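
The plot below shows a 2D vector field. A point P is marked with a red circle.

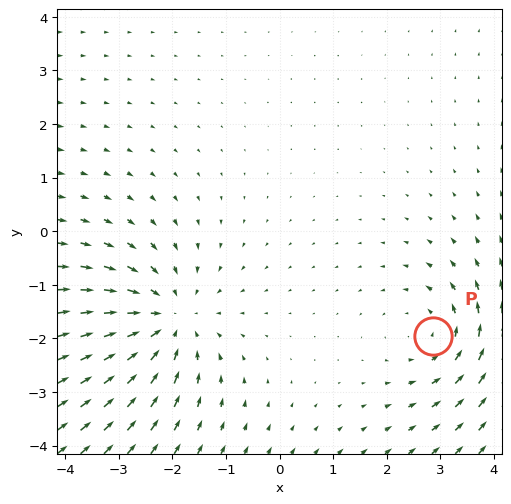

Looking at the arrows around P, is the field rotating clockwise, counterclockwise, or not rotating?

Near P at (2.9, -1.9) the arrows circulate counterclockwise. The curl (z-component) there is about +3; positive curl means counterclockwise rotation.

counterclockwise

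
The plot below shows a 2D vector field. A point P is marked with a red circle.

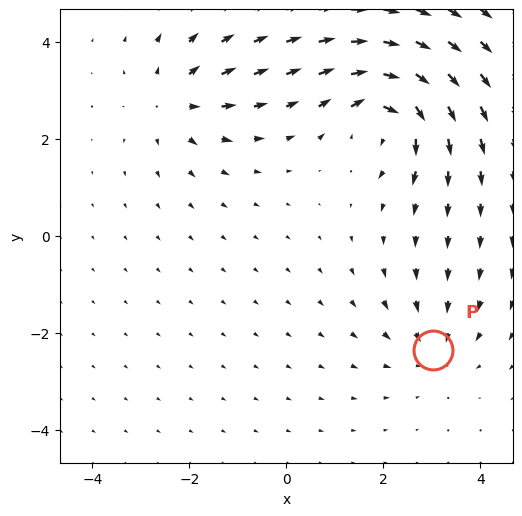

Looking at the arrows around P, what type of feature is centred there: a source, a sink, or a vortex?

sink

At P (3.0, -2.3) the arrows converge inward. Divergence about -3, curl ≈0 — negative divergence with near-zero curl is a sink.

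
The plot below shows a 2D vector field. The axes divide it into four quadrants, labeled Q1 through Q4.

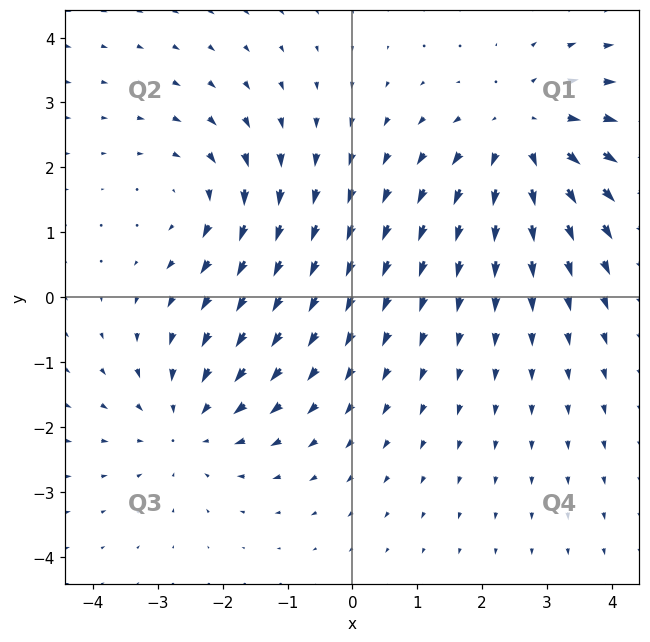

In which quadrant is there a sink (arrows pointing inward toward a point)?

The sink sits at approximately (-2.5, -2.0), which lies in quadrant Q3. The divergence there is about -3, negative as expected for a sink.

Q3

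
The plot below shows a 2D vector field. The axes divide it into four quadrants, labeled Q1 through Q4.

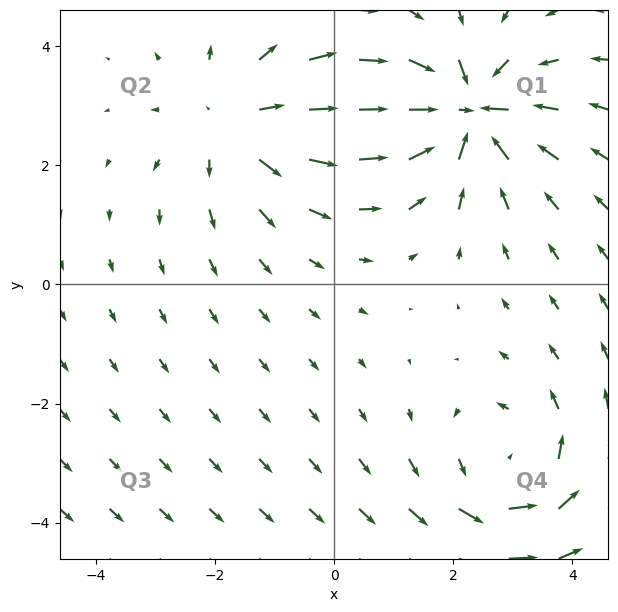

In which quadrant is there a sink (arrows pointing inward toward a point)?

The sink sits at approximately (2.2, 2.9), which lies in quadrant Q1. The divergence there is about -7, negative as expected for a sink.

Q1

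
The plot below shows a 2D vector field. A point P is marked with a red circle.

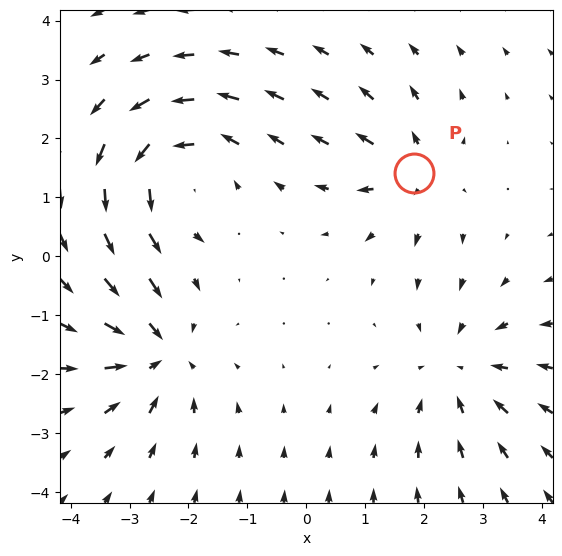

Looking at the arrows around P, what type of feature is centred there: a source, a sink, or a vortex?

source

At P (1.8, 1.4) the arrows spread outward. Divergence about +4, curl ≈0 — positive divergence with near-zero curl is a source.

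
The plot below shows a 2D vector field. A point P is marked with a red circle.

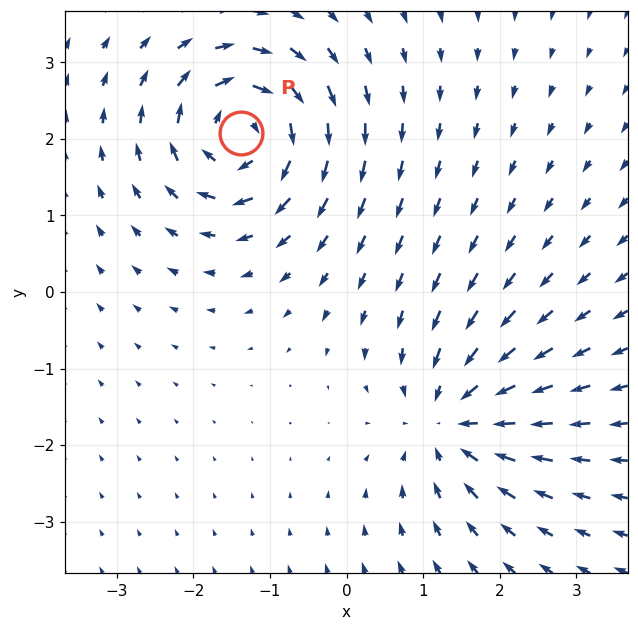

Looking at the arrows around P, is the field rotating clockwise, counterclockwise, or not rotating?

Near P at (-1.4, 2.1) the arrows circulate clockwise. The curl (z-component) there is about -6; negative curl means clockwise rotation.

clockwise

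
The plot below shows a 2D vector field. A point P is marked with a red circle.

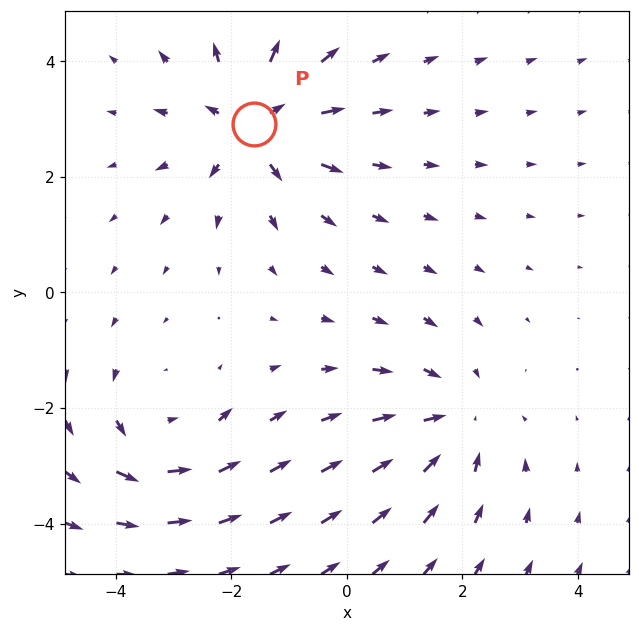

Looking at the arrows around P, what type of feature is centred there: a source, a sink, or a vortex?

source

At P (-1.6, 2.9) the arrows spread outward. Divergence about +4, curl ≈0 — positive divergence with near-zero curl is a source.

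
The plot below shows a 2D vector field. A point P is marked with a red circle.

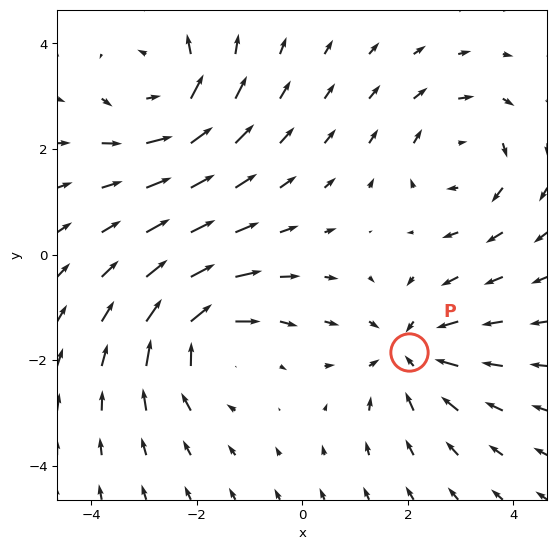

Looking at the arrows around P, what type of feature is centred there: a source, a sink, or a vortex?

At P (2.0, -1.8) the arrows converge inward. Divergence about -4, curl ≈0 — negative divergence with near-zero curl is a sink.

sink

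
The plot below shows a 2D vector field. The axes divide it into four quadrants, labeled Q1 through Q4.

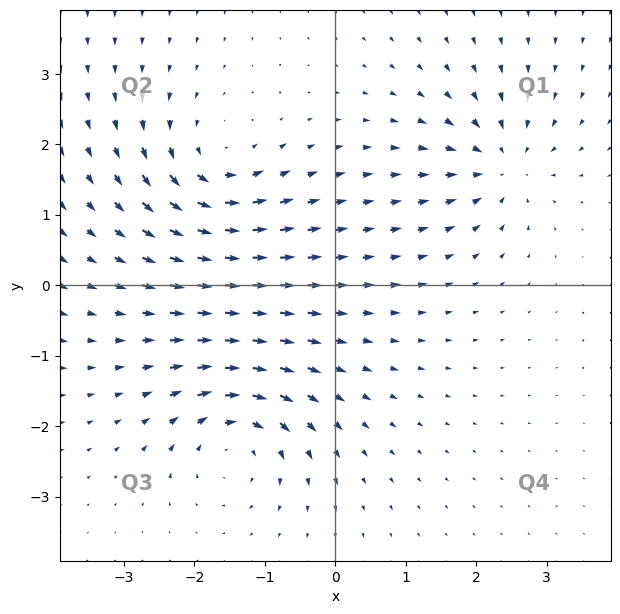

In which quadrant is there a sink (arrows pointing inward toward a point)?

Q1

The sink sits at approximately (2.4, 1.7), which lies in quadrant Q1. The divergence there is about -6, negative as expected for a sink.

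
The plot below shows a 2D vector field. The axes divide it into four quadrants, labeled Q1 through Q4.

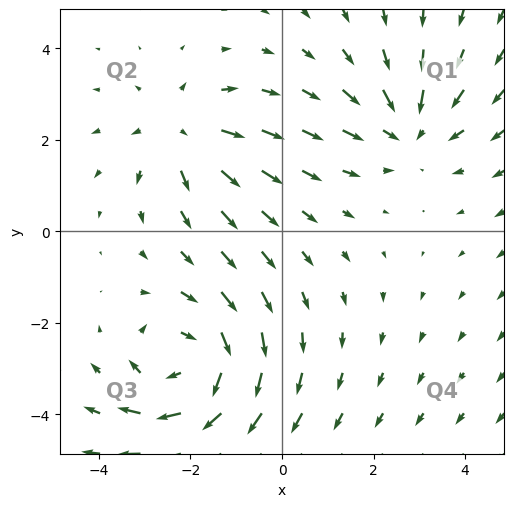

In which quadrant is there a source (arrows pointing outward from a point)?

The source sits at approximately (-2.2, 2.2), which lies in quadrant Q2. The divergence there is about +2, positive as expected for a source.

Q2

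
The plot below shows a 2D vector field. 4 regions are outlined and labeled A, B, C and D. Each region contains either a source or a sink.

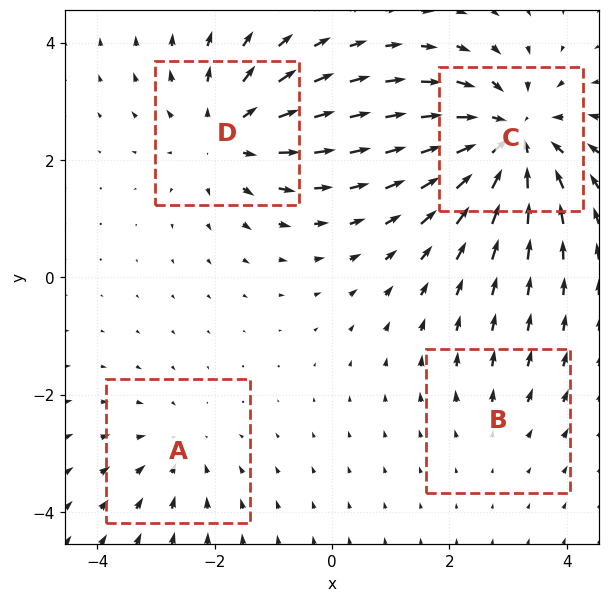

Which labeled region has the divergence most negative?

C

Divergence at each region's feature centre — A: about -3, B: about +2, C: about -7, D: about +5. Region C is most negative.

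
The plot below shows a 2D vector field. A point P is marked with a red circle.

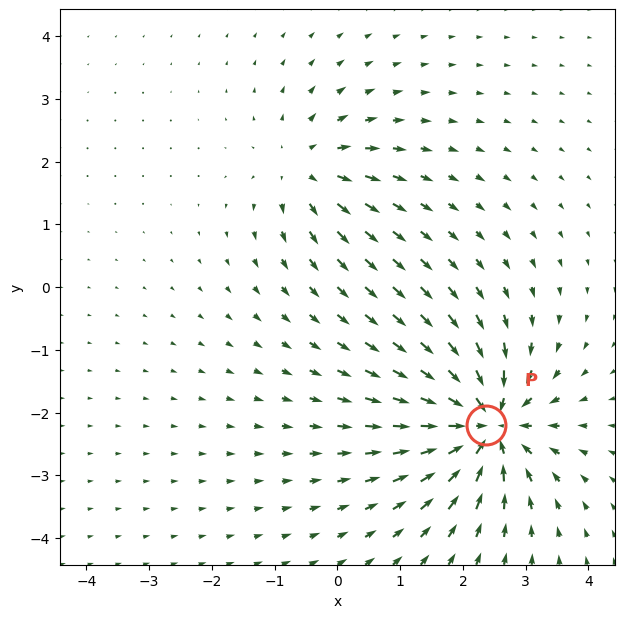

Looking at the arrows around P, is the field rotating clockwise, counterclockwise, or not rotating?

not rotating

Near P at (2.4, -2.2) the arrows show no circulation. The curl there is ≈0.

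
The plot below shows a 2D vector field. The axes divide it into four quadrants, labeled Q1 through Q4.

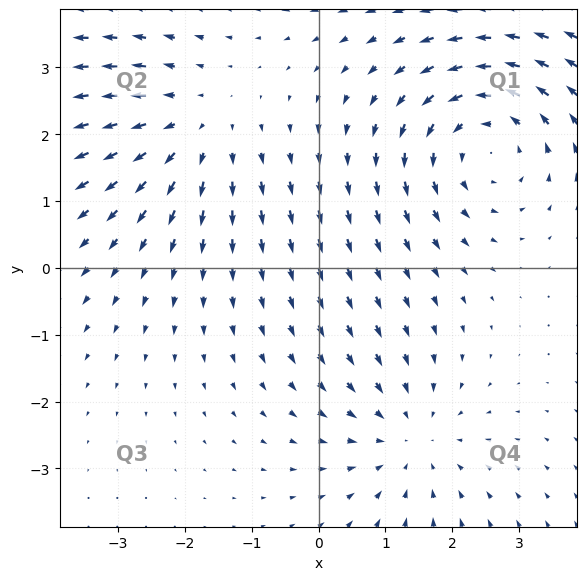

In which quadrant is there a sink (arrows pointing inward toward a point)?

The sink sits at approximately (1.4, -2.6), which lies in quadrant Q4. The divergence there is about -2, negative as expected for a sink.

Q4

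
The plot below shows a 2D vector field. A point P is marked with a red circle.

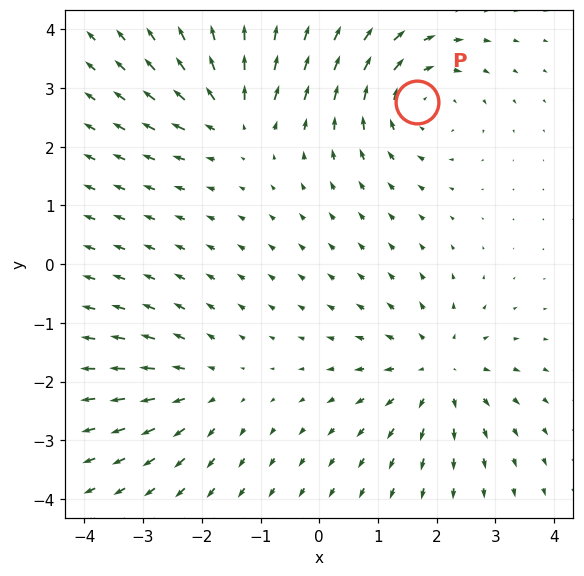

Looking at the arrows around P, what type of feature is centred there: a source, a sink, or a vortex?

At P (1.7, 2.8) the arrows circulate clockwise. Divergence ≈0, curl about -4 — near-zero divergence with nonzero curl is a vortex.

vortex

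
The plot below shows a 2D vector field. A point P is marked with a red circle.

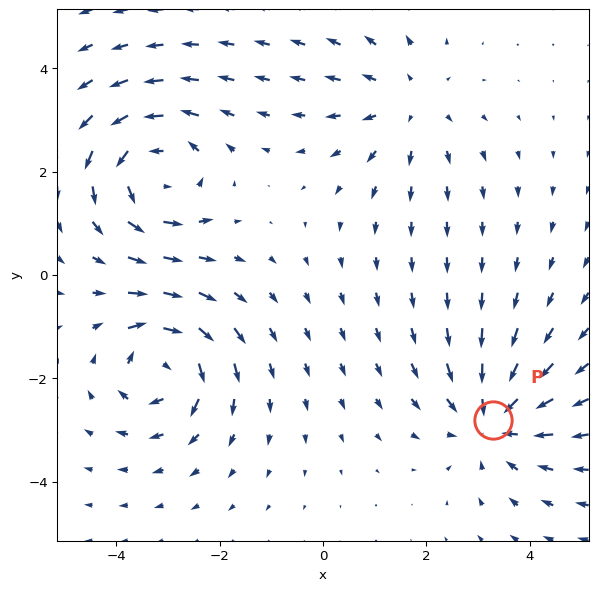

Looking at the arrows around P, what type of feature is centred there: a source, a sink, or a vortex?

sink

At P (3.3, -2.8) the arrows converge inward. Divergence about -3, curl ≈0 — negative divergence with near-zero curl is a sink.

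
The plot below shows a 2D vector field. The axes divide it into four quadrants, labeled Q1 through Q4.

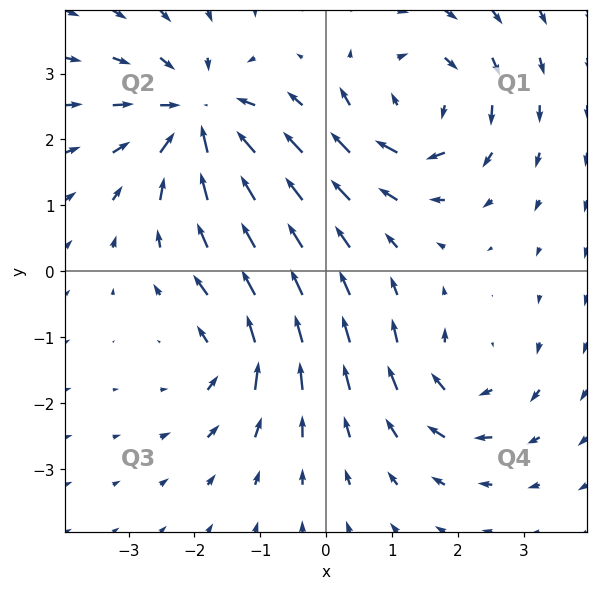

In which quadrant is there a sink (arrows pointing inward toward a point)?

The sink sits at approximately (-1.9, 2.3), which lies in quadrant Q2. The divergence there is about -5, negative as expected for a sink.

Q2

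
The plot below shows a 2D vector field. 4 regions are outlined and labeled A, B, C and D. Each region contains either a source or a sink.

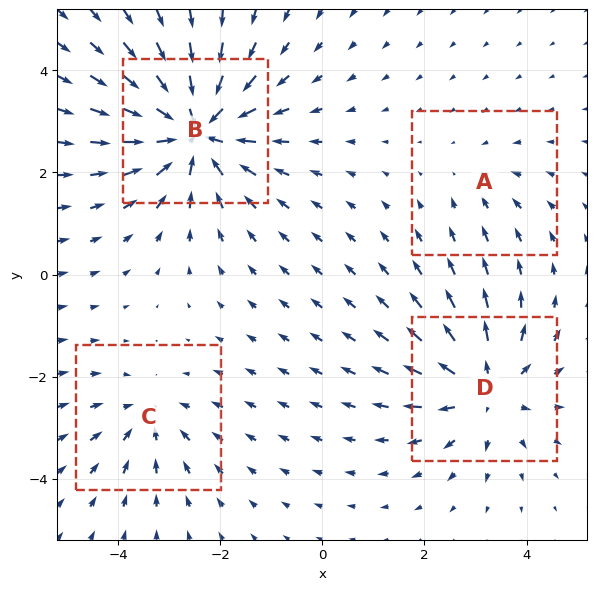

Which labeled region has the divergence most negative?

B

Divergence at each region's feature centre — A: about -2, B: about -7, C: about -3, D: about +5. Region B is most negative.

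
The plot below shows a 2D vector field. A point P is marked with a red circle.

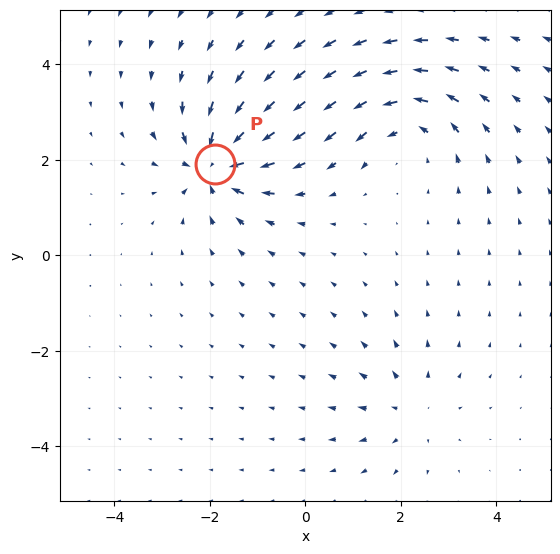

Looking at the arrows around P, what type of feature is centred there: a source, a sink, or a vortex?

At P (-1.9, 1.9) the arrows converge inward. Divergence about -6, curl ≈0 — negative divergence with near-zero curl is a sink.

sink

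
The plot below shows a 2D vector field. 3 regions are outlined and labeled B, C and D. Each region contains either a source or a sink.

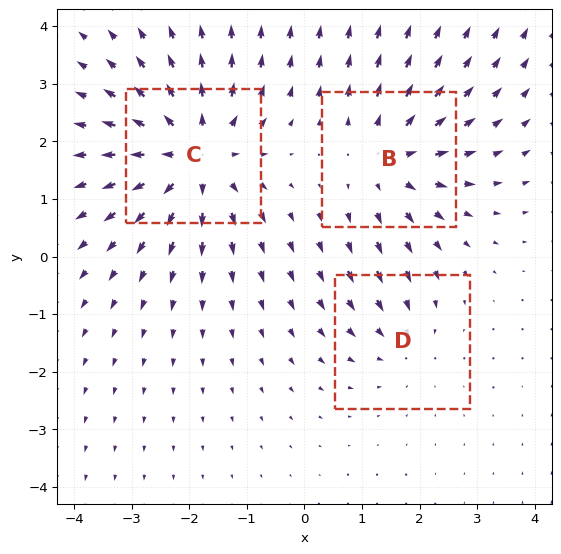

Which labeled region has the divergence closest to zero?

Divergence at each region's feature centre — B: about +3, C: about +5, D: about -2. Region D is closest to zero.

D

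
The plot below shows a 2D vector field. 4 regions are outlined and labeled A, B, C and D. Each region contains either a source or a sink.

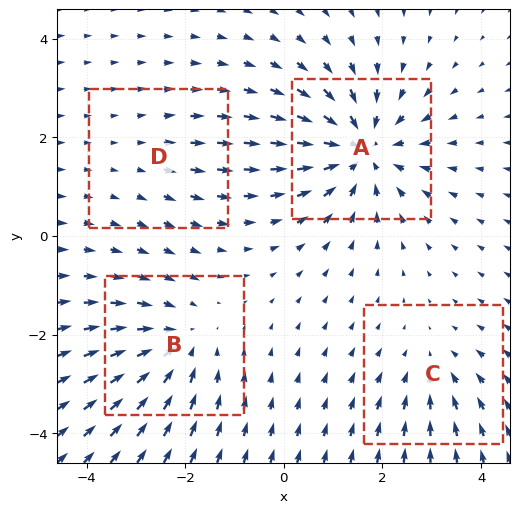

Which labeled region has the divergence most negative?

A

Divergence at each region's feature centre — A: about -7, B: about -4, C: about -3, D: about +2. Region A is most negative.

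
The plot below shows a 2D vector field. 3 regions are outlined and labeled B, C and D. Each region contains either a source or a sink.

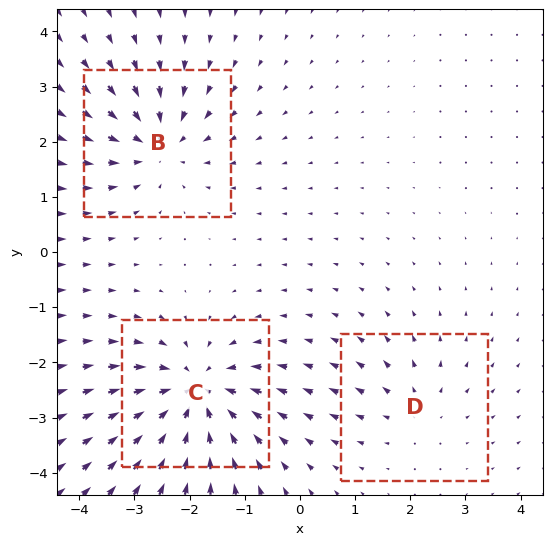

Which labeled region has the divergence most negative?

C

Divergence at each region's feature centre — B: about -4, C: about -5, D: about +2. Region C is most negative.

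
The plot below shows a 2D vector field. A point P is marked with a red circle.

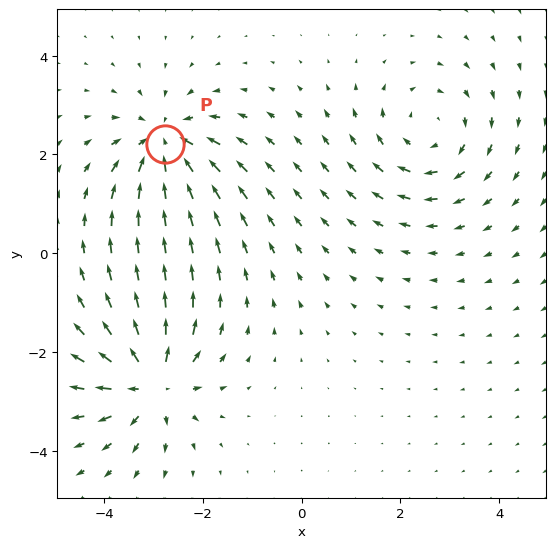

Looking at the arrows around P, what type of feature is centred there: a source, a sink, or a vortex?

sink

At P (-2.8, 2.2) the arrows converge inward. Divergence about -6, curl ≈0 — negative divergence with near-zero curl is a sink.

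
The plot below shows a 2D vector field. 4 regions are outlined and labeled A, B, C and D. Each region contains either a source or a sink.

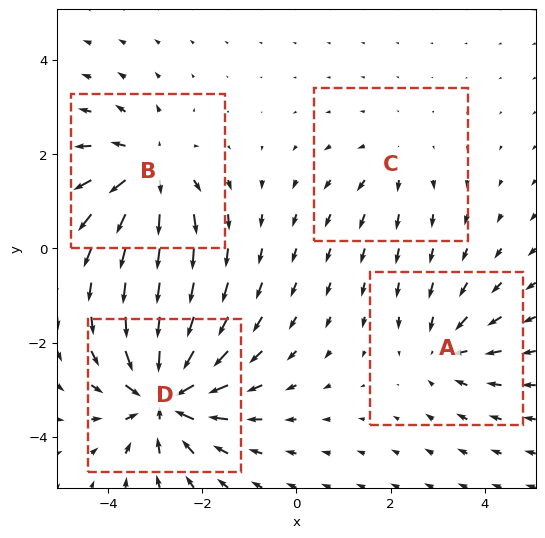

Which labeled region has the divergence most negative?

Divergence at each region's feature centre — A: about -3, B: about +5, C: about +2, D: about -7. Region D is most negative.

D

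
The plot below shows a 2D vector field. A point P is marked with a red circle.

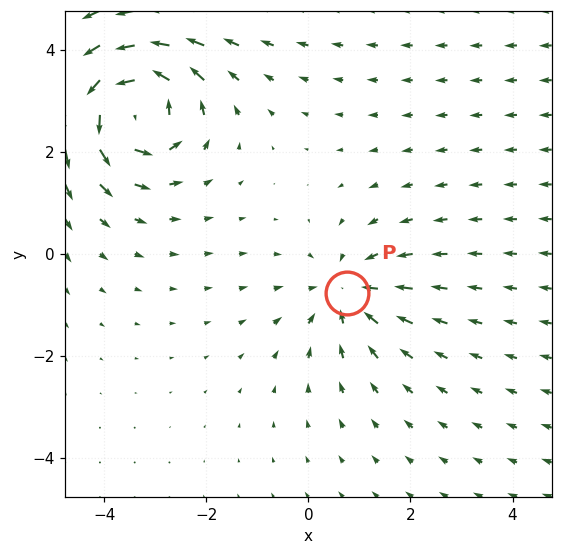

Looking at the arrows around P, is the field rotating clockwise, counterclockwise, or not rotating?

Near P at (0.8, -0.8) the arrows show no circulation. The curl there is ≈0.

not rotating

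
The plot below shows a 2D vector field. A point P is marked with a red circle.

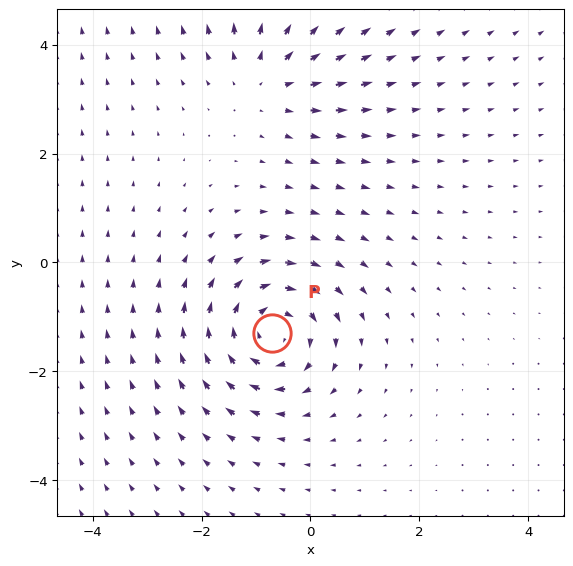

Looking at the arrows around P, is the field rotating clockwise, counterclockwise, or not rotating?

clockwise

Near P at (-0.7, -1.3) the arrows circulate clockwise. The curl (z-component) there is about -6; negative curl means clockwise rotation.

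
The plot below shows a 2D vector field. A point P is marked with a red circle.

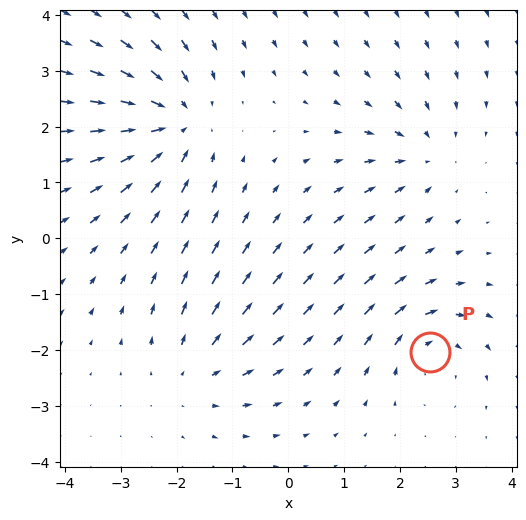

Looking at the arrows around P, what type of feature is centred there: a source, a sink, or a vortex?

At P (2.5, -2.0) the arrows circulate clockwise. Divergence ≈0, curl about -4 — near-zero divergence with nonzero curl is a vortex.

vortex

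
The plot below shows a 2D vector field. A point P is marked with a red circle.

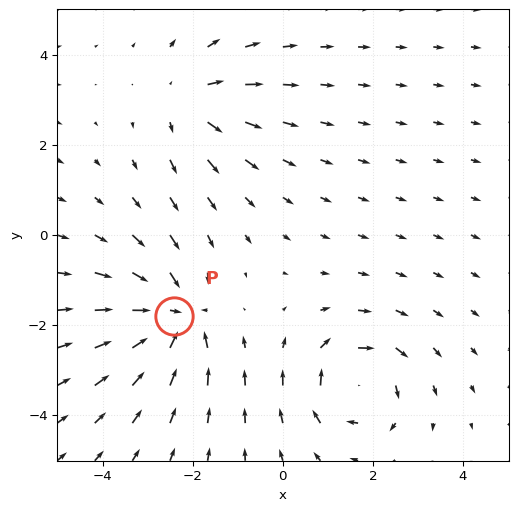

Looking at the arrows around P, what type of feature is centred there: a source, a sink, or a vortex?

sink

At P (-2.4, -1.8) the arrows converge inward. Divergence about -6, curl ≈0 — negative divergence with near-zero curl is a sink.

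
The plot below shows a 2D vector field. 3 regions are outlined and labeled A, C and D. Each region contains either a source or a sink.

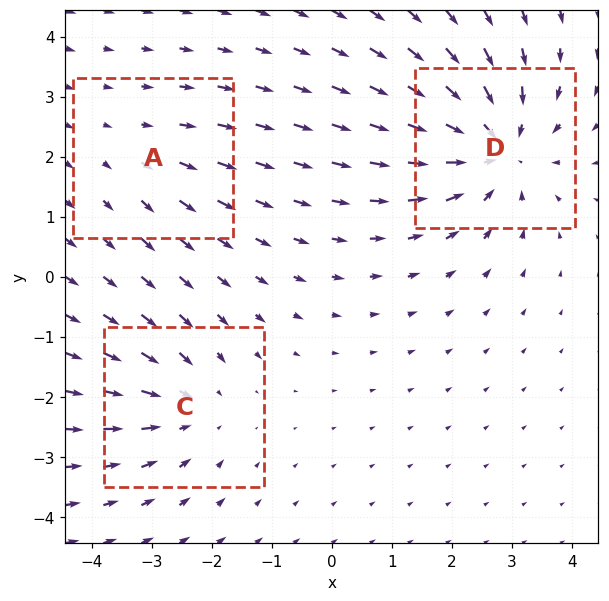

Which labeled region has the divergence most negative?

D

Divergence at each region's feature centre — A: about +2, C: about -3, D: about -5. Region D is most negative.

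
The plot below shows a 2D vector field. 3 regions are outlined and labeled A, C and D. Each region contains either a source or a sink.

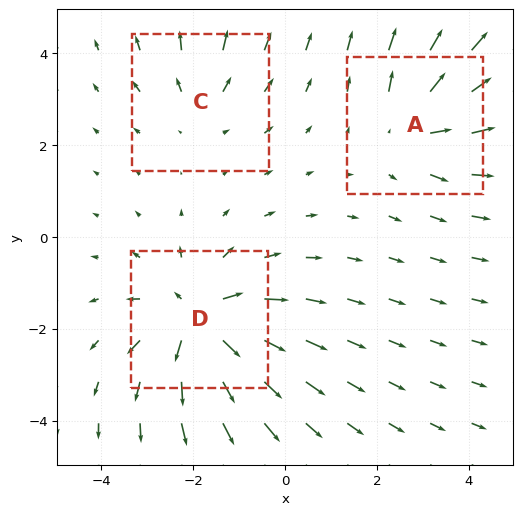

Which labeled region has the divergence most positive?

D

Divergence at each region's feature centre — A: about +3, C: about +2, D: about +5. Region D is most positive.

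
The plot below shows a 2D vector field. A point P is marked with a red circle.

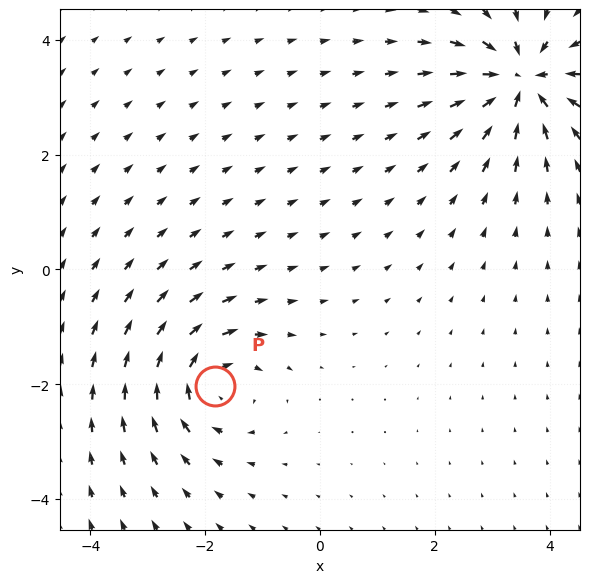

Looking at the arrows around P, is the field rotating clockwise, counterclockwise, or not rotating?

Near P at (-1.8, -2.0) the arrows circulate clockwise. The curl (z-component) there is about -4; negative curl means clockwise rotation.

clockwise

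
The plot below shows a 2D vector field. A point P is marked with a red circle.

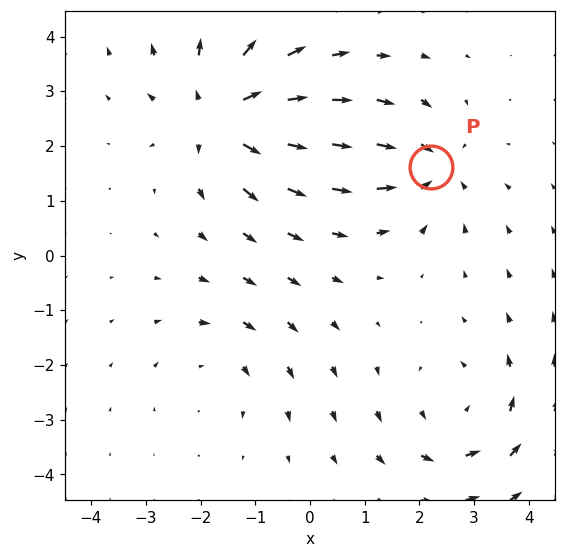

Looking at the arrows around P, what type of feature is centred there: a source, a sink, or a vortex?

sink

At P (2.2, 1.6) the arrows converge inward. Divergence about -4, curl ≈0 — negative divergence with near-zero curl is a sink.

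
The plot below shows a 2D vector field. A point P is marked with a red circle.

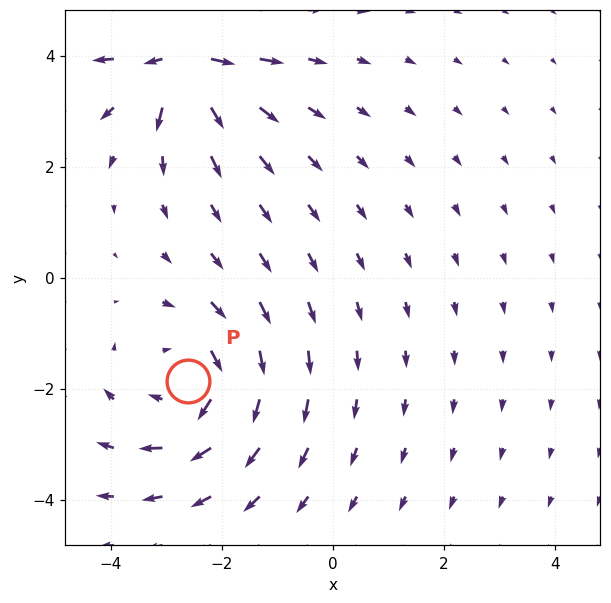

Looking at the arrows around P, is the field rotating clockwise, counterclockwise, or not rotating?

Near P at (-2.6, -1.9) the arrows circulate clockwise. The curl (z-component) there is about -4; negative curl means clockwise rotation.

clockwise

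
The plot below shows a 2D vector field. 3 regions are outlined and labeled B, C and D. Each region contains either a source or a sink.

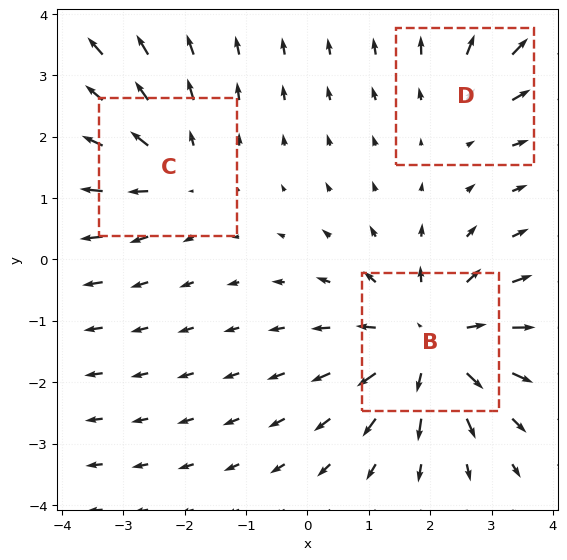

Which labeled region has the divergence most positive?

B

Divergence at each region's feature centre — B: about +4, C: about +3, D: about +2. Region B is most positive.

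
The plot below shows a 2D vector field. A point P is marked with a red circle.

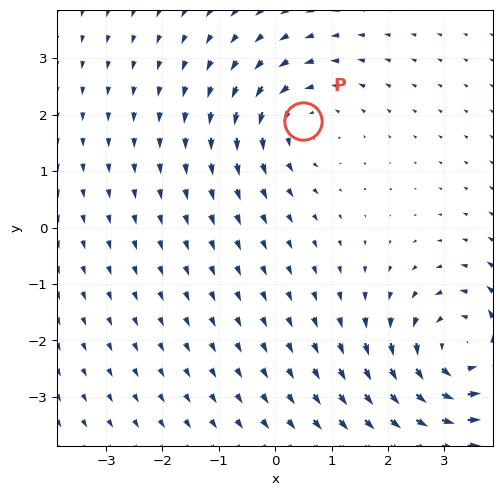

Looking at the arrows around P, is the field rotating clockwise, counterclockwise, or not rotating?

Near P at (0.5, 1.9) the arrows circulate counterclockwise. The curl (z-component) there is about +3; positive curl means counterclockwise rotation.

counterclockwise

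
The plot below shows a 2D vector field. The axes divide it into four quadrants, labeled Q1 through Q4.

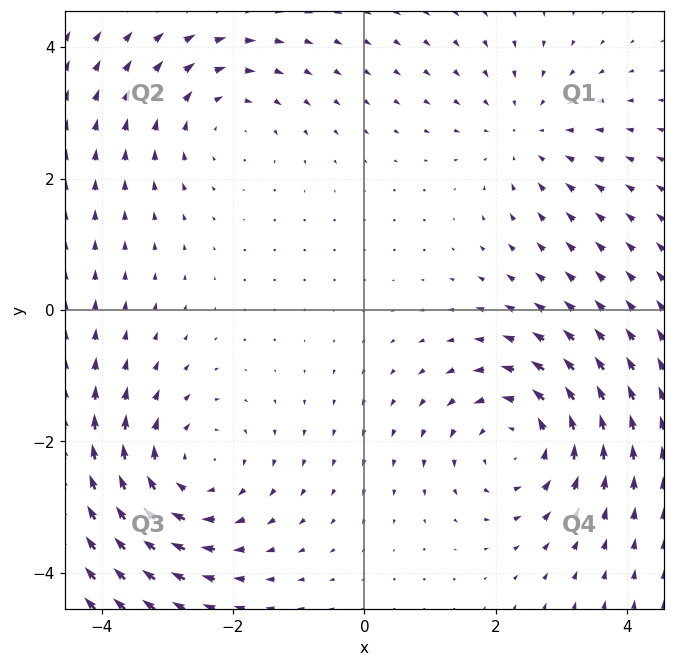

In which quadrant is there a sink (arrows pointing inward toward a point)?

Q1

The sink sits at approximately (2.5, 2.7), which lies in quadrant Q1. The divergence there is about -2, negative as expected for a sink.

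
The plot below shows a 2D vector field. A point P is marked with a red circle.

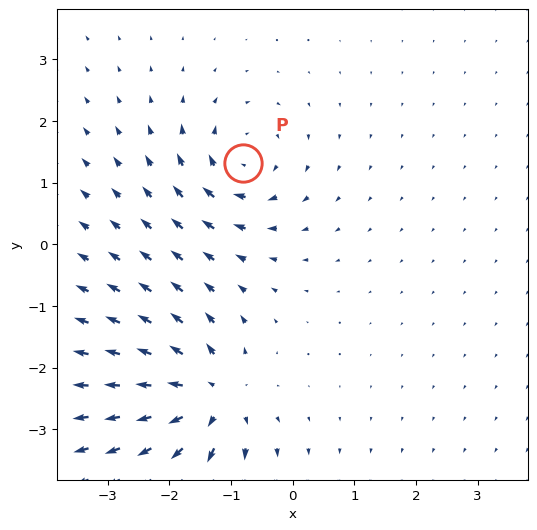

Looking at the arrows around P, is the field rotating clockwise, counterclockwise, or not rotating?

Near P at (-0.8, 1.3) the arrows circulate clockwise. The curl (z-component) there is about -4; negative curl means clockwise rotation.

clockwise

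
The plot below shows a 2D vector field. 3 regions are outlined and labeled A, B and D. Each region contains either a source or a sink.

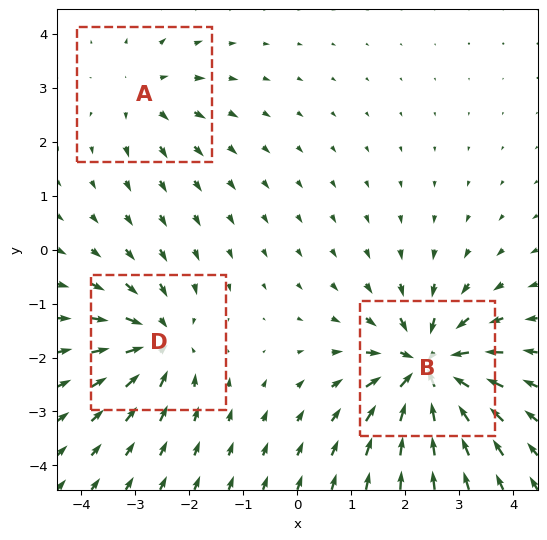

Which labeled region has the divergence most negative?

Divergence at each region's feature centre — A: about +3, B: about -6, D: about -4. Region B is most negative.

B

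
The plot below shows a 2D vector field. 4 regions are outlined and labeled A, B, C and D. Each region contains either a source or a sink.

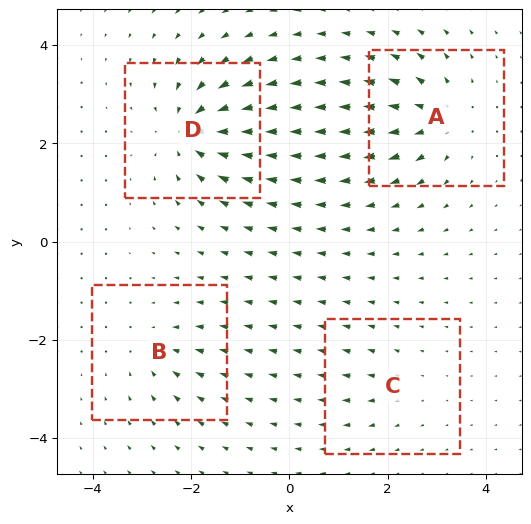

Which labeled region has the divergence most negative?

D

Divergence at each region's feature centre — A: about +6, B: about -4, C: about +3, D: about -8. Region D is most negative.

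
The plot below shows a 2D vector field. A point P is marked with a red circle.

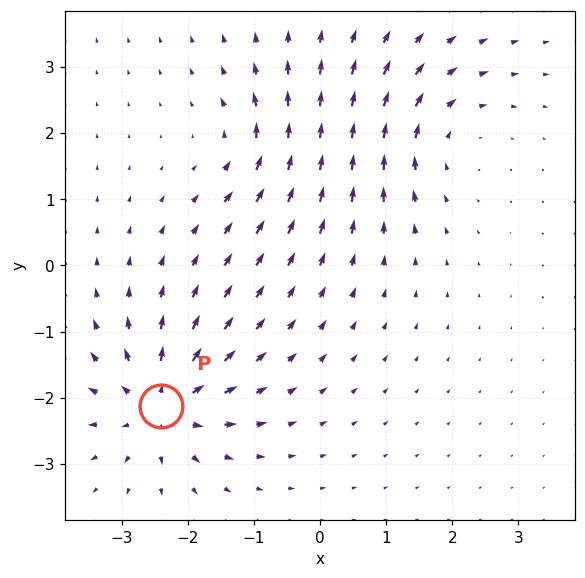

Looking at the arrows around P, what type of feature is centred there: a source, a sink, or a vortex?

At P (-2.4, -2.1) the arrows spread outward. Divergence about +7, curl ≈0 — positive divergence with near-zero curl is a source.

source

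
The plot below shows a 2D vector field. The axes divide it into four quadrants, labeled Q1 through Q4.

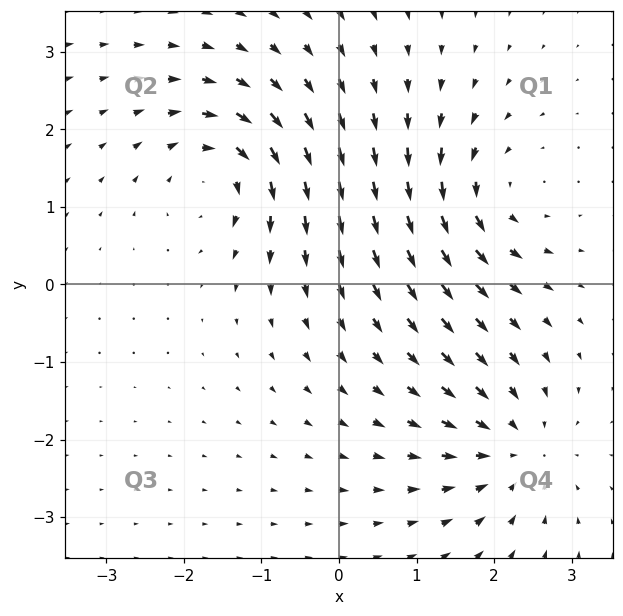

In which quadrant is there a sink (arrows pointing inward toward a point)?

Q4

The sink sits at approximately (2.3, -2.1), which lies in quadrant Q4. The divergence there is about -5, negative as expected for a sink.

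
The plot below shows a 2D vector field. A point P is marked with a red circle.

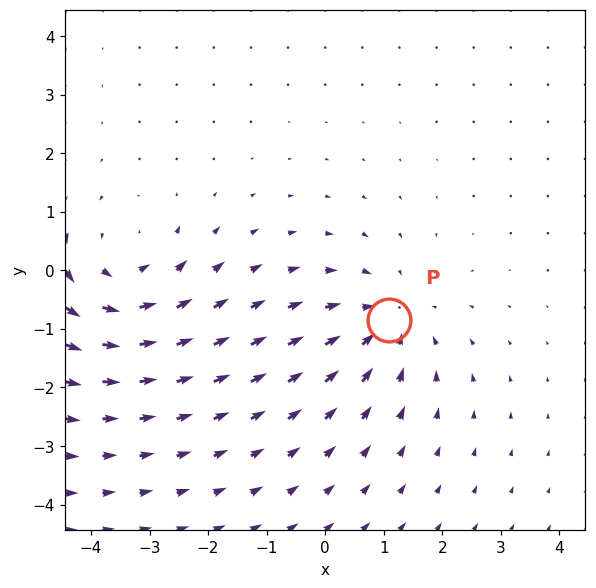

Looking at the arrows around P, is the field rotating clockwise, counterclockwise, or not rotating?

not rotating

Near P at (1.1, -0.8) the arrows show no circulation. The curl there is ≈0.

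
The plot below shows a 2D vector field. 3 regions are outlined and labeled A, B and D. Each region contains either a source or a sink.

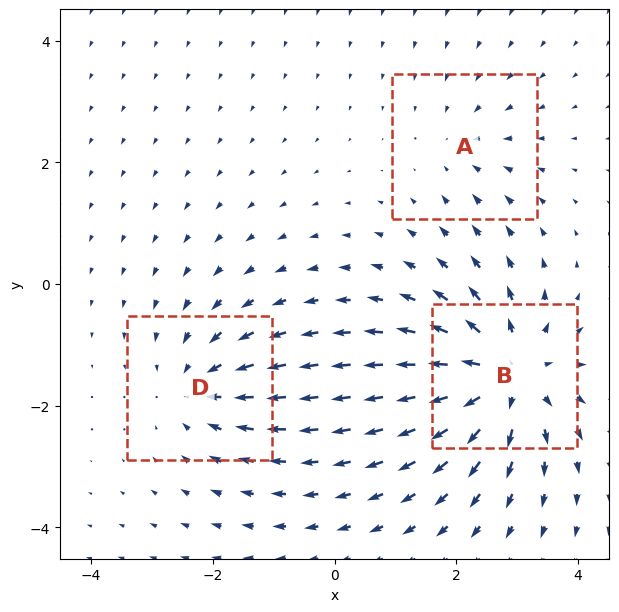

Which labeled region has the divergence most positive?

Divergence at each region's feature centre — A: about -2, B: about +5, D: about -3. Region B is most positive.

B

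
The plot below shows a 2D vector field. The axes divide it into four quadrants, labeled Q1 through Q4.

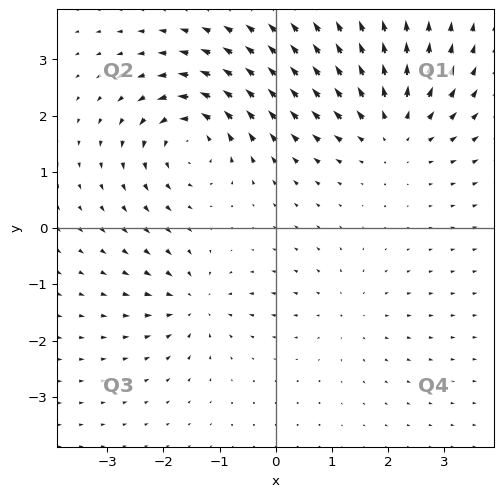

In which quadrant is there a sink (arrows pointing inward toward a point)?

The sink sits at approximately (-1.5, -1.3), which lies in quadrant Q3. The divergence there is about -5, negative as expected for a sink.

Q3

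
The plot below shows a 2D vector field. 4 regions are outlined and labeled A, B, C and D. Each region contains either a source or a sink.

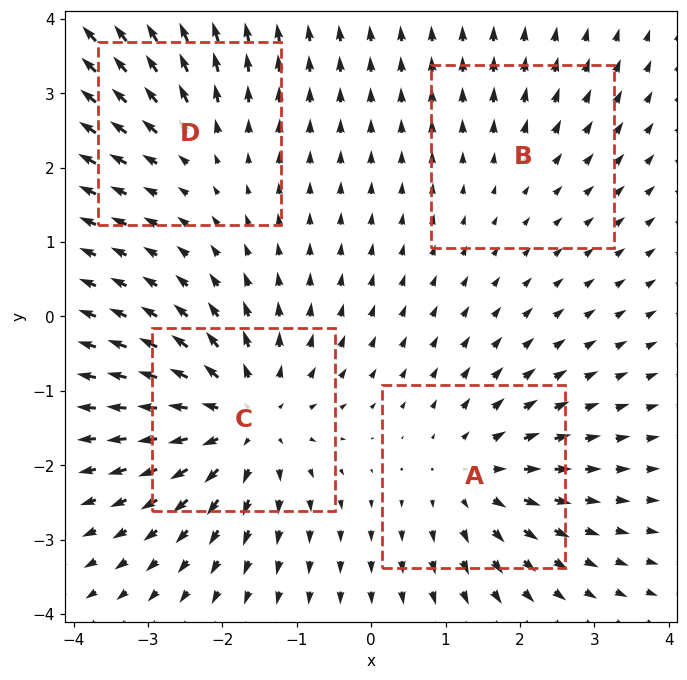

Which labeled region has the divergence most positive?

Divergence at each region's feature centre — A: about +5, B: about +2, C: about +7, D: about +3. Region C is most positive.

C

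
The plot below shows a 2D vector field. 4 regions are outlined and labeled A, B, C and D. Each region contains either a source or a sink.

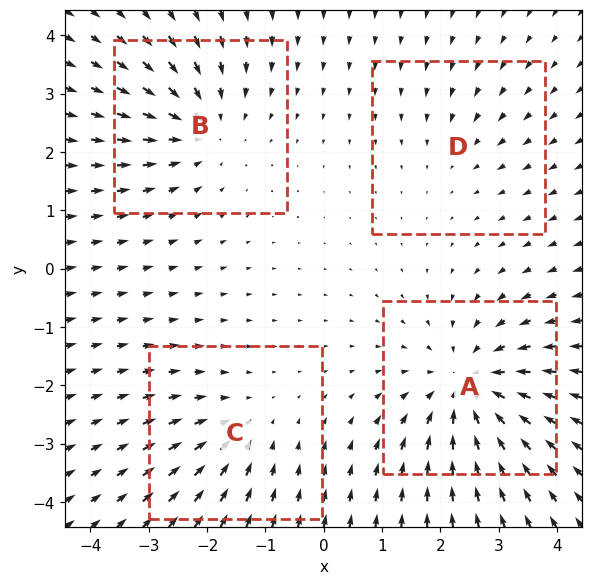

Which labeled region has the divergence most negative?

Divergence at each region's feature centre — A: about -6, B: about -4, C: about -3, D: about -2. Region A is most negative.

A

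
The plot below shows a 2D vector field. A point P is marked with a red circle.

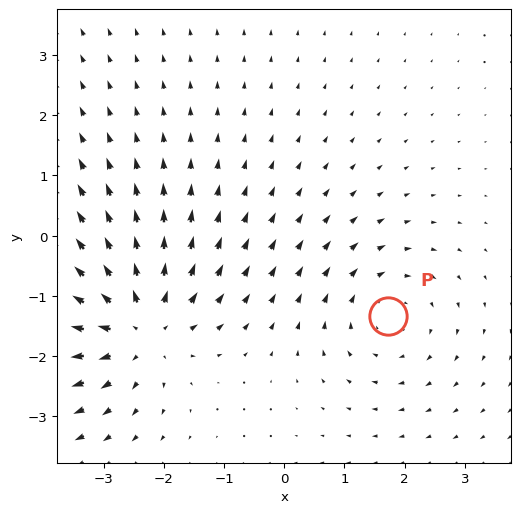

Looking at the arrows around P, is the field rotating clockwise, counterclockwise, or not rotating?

Near P at (1.7, -1.3) the arrows circulate clockwise. The curl (z-component) there is about -3; negative curl means clockwise rotation.

clockwise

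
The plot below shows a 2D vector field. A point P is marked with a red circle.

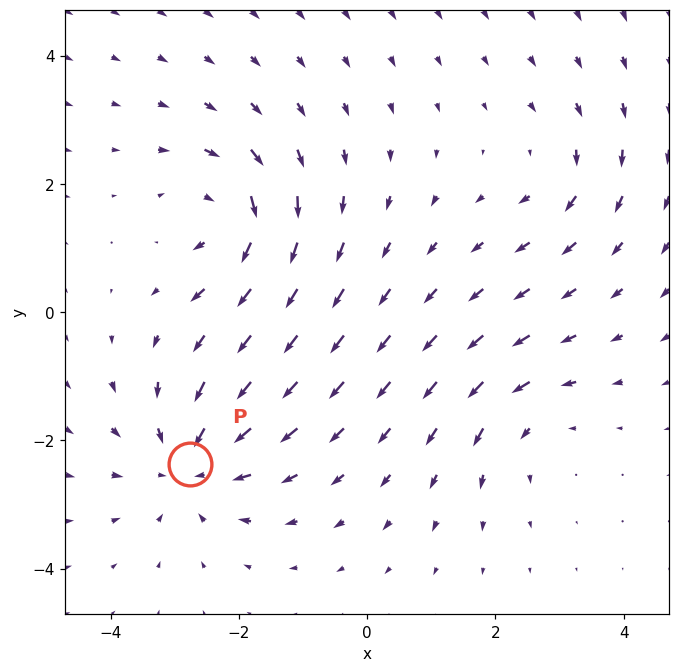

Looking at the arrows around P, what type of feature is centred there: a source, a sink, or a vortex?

At P (-2.8, -2.4) the arrows converge inward. Divergence about -5, curl ≈0 — negative divergence with near-zero curl is a sink.

sink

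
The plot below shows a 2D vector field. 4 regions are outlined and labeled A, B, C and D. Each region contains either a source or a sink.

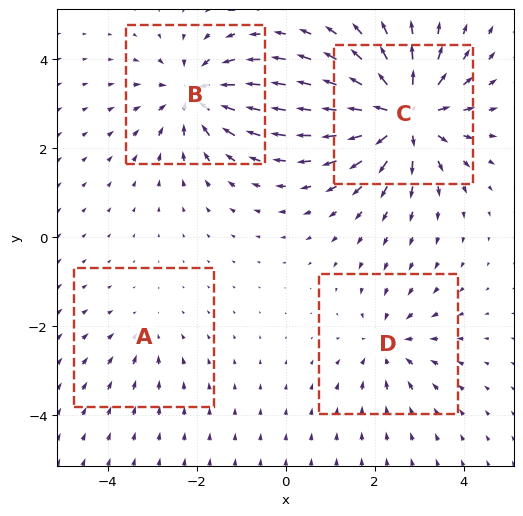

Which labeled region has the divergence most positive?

Divergence at each region's feature centre — A: about -2, B: about -5, C: about +8, D: about -4. Region C is most positive.

C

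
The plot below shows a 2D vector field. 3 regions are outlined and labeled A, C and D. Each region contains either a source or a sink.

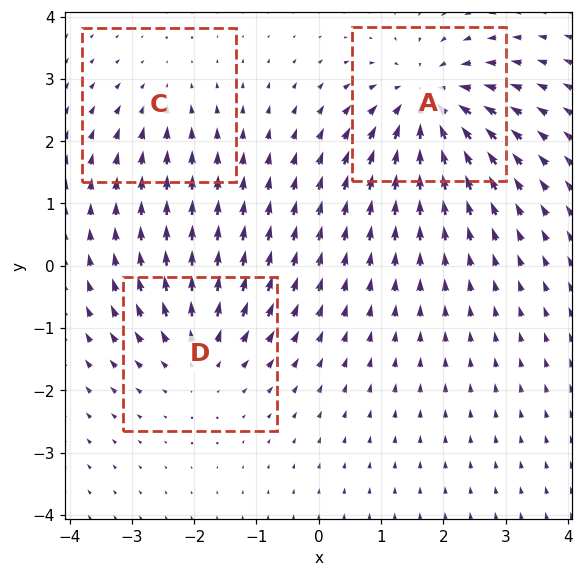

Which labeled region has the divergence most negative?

Divergence at each region's feature centre — A: about -6, C: about -2, D: about +4. Region A is most negative.

A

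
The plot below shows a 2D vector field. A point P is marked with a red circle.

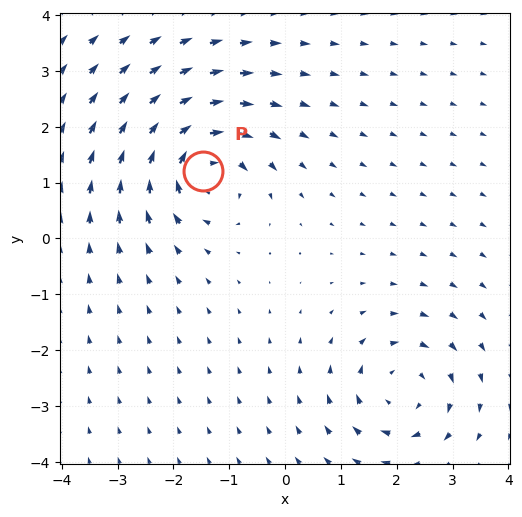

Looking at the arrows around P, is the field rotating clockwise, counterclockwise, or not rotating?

Near P at (-1.5, 1.2) the arrows circulate clockwise. The curl (z-component) there is about -5; negative curl means clockwise rotation.

clockwise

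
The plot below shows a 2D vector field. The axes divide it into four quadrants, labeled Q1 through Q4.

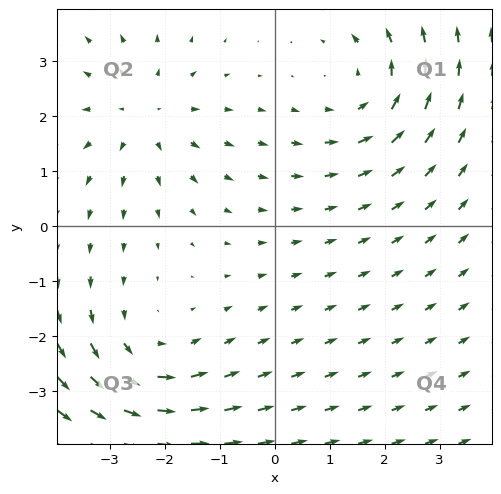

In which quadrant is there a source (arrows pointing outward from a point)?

The source sits at approximately (-2.4, 2.0), which lies in quadrant Q2. The divergence there is about +2, positive as expected for a source.

Q2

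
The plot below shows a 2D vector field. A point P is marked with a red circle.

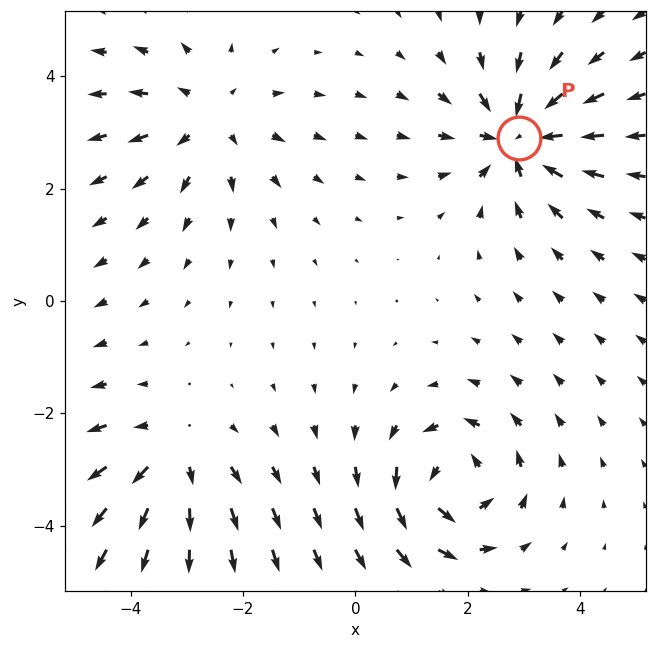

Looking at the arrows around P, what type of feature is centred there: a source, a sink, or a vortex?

sink

At P (2.9, 2.9) the arrows converge inward. Divergence about -6, curl ≈0 — negative divergence with near-zero curl is a sink.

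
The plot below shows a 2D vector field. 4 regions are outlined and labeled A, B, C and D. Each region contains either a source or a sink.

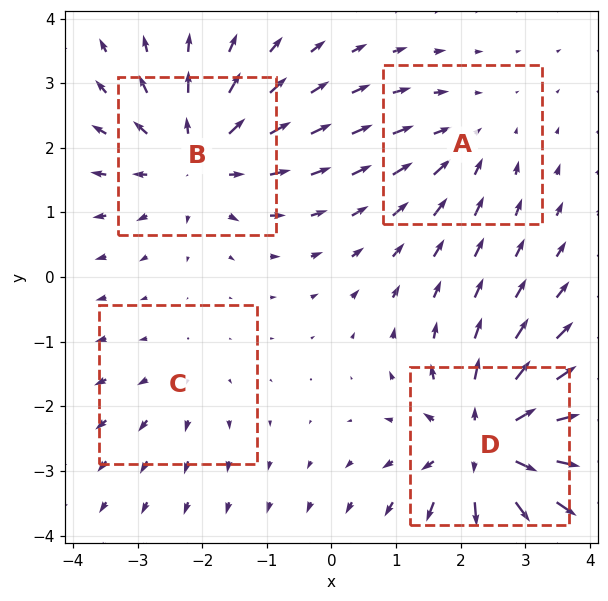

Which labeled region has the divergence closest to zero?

C

Divergence at each region's feature centre — A: about -3, B: about +5, C: about +2, D: about +7. Region C is closest to zero.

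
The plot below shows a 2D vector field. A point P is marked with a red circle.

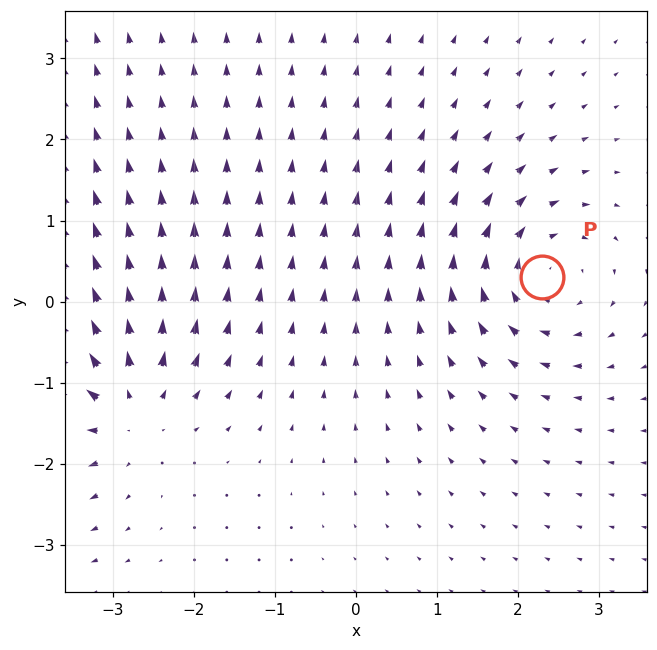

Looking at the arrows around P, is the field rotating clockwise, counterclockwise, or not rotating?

Near P at (2.3, 0.3) the arrows circulate clockwise. The curl (z-component) there is about -3; negative curl means clockwise rotation.

clockwise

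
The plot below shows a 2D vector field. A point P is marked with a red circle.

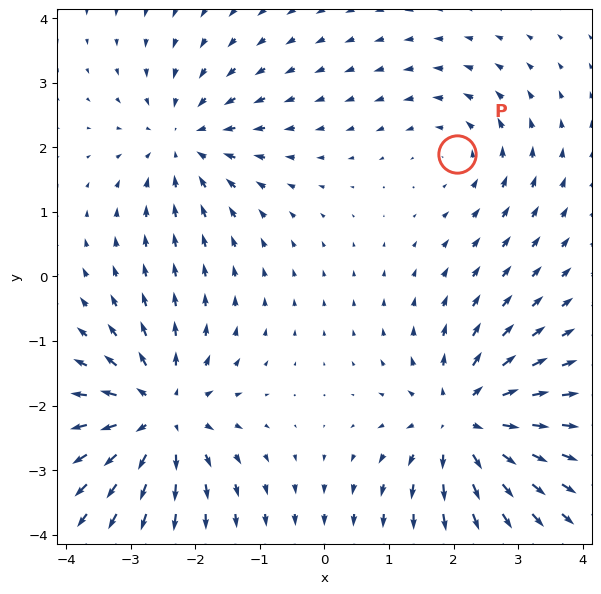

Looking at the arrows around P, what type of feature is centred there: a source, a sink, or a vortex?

At P (2.1, 1.9) the arrows circulate counterclockwise. Divergence ≈0, curl about +3 — near-zero divergence with nonzero curl is a vortex.

vortex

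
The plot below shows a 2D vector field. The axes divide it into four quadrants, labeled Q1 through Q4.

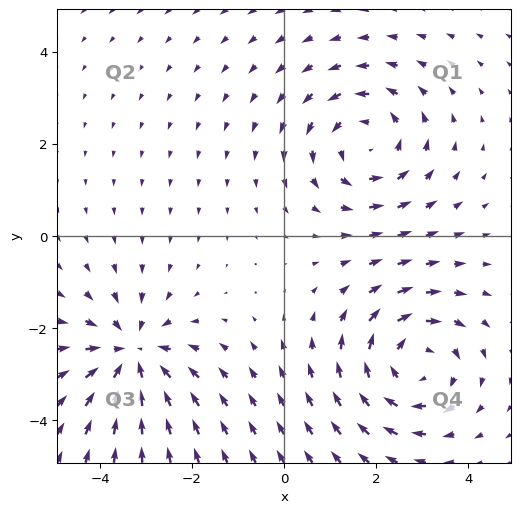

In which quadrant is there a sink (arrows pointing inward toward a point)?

Q3

The sink sits at approximately (-3.3, -2.6), which lies in quadrant Q3. The divergence there is about -4, negative as expected for a sink.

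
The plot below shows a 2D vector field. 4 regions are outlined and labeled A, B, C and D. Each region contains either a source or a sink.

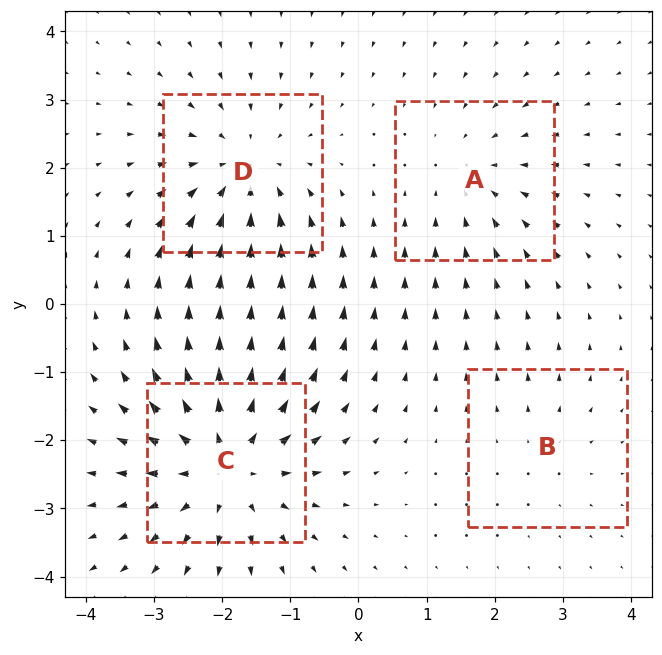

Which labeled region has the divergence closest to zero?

B

Divergence at each region's feature centre — A: about -3, B: about +2, C: about +6, D: about -5. Region B is closest to zero.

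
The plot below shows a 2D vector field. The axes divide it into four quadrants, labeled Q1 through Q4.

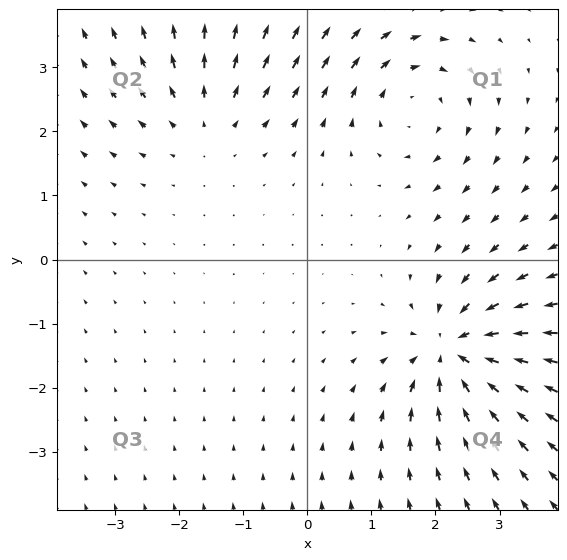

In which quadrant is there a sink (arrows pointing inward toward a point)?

Q4

The sink sits at approximately (2.3, -1.4), which lies in quadrant Q4. The divergence there is about -5, negative as expected for a sink.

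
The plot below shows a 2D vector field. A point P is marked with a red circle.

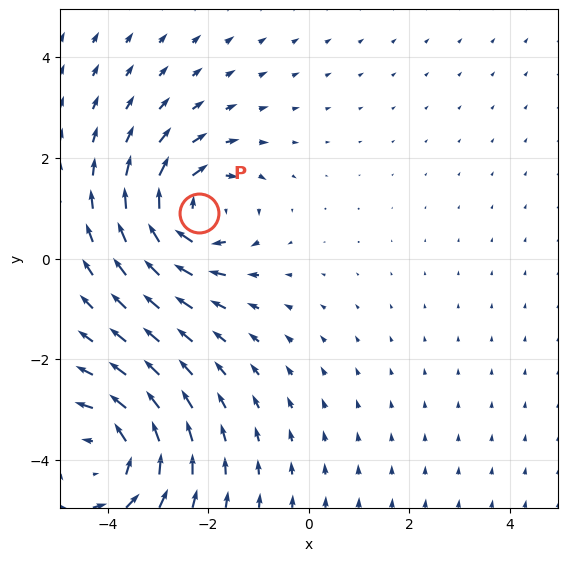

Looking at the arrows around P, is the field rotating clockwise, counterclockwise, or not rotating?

Near P at (-2.2, 0.9) the arrows circulate clockwise. The curl (z-component) there is about -3; negative curl means clockwise rotation.

clockwise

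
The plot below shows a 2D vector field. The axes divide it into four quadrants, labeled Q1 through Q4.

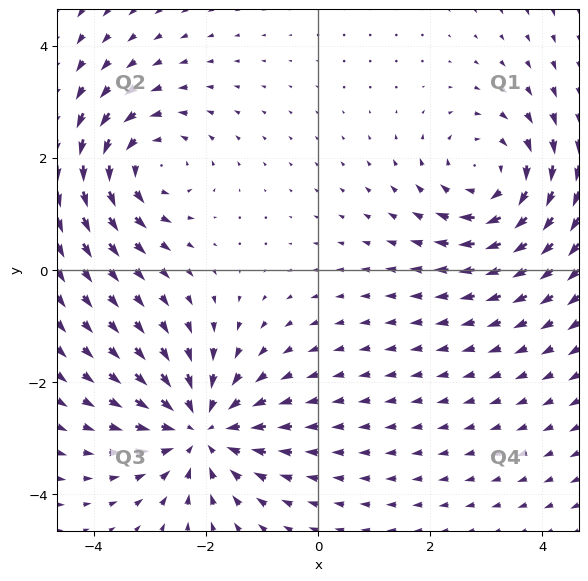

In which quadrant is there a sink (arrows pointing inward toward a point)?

The sink sits at approximately (-2.1, -2.9), which lies in quadrant Q3. The divergence there is about -4, negative as expected for a sink.

Q3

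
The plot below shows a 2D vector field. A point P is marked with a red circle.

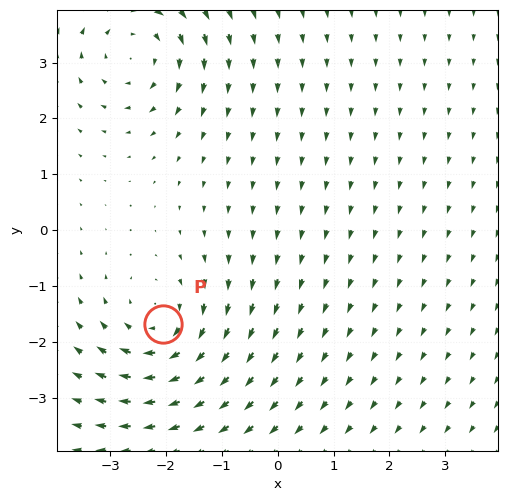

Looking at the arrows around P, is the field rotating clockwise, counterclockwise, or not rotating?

clockwise

Near P at (-2.1, -1.7) the arrows circulate clockwise. The curl (z-component) there is about -4; negative curl means clockwise rotation.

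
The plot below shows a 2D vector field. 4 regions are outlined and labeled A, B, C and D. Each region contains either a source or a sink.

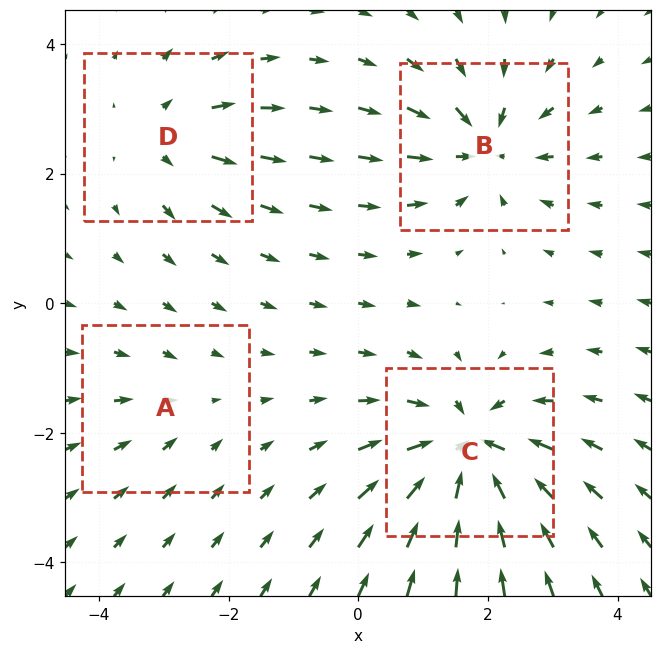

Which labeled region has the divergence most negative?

Divergence at each region's feature centre — A: about -2, B: about -6, C: about -8, D: about +4. Region C is most negative.

C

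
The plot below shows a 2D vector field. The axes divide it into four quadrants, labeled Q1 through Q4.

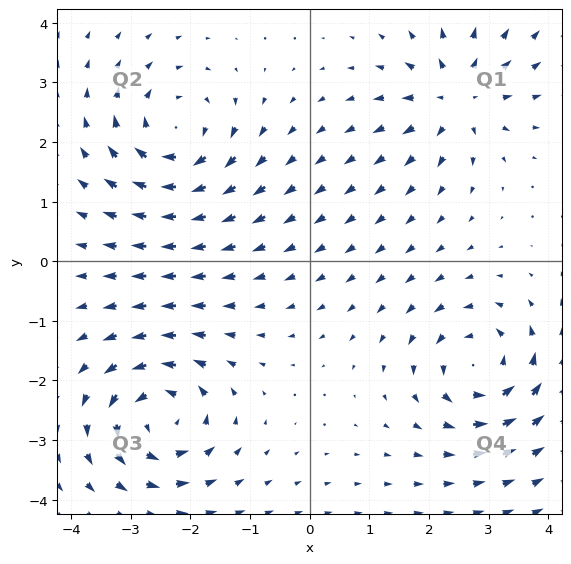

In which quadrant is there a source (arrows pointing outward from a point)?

Q1

The source sits at approximately (2.5, 2.7), which lies in quadrant Q1. The divergence there is about +4, positive as expected for a source.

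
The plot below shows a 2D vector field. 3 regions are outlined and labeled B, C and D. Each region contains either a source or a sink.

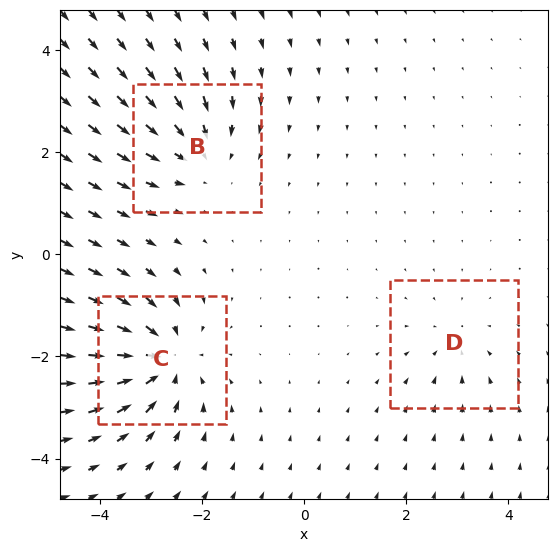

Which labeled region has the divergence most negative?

Divergence at each region's feature centre — B: about -4, C: about -5, D: about -2. Region C is most negative.

C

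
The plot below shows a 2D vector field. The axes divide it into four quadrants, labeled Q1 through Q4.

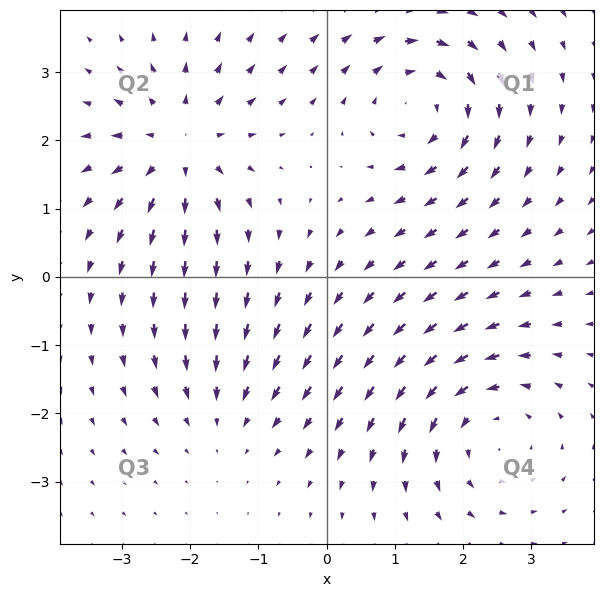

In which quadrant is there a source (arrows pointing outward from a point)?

Q2

The source sits at approximately (-2.2, 1.9), which lies in quadrant Q2. The divergence there is about +5, positive as expected for a source.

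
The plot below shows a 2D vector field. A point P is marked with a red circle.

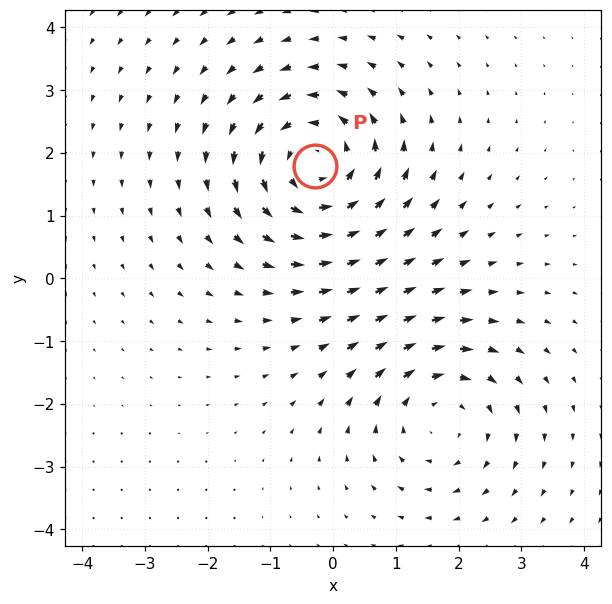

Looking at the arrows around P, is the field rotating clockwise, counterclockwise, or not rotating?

Near P at (-0.3, 1.8) the arrows circulate counterclockwise. The curl (z-component) there is about +5; positive curl means counterclockwise rotation.

counterclockwise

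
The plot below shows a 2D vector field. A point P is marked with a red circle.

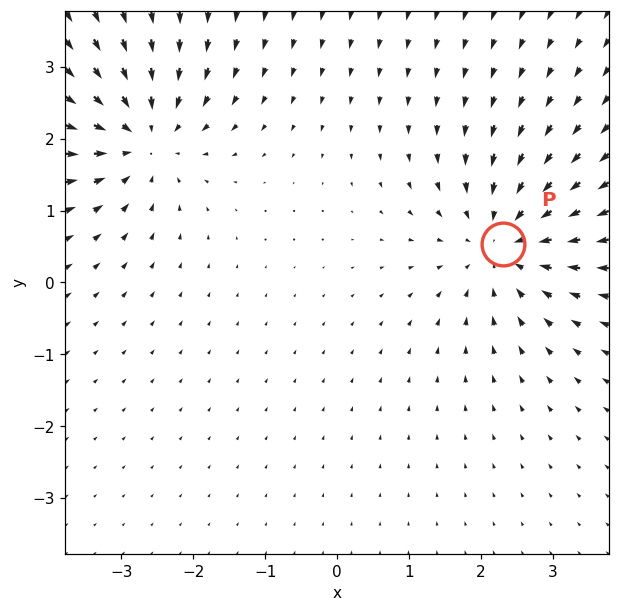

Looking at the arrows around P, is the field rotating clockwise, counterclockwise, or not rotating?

Near P at (2.3, 0.5) the arrows show no circulation. The curl there is ≈0.

not rotating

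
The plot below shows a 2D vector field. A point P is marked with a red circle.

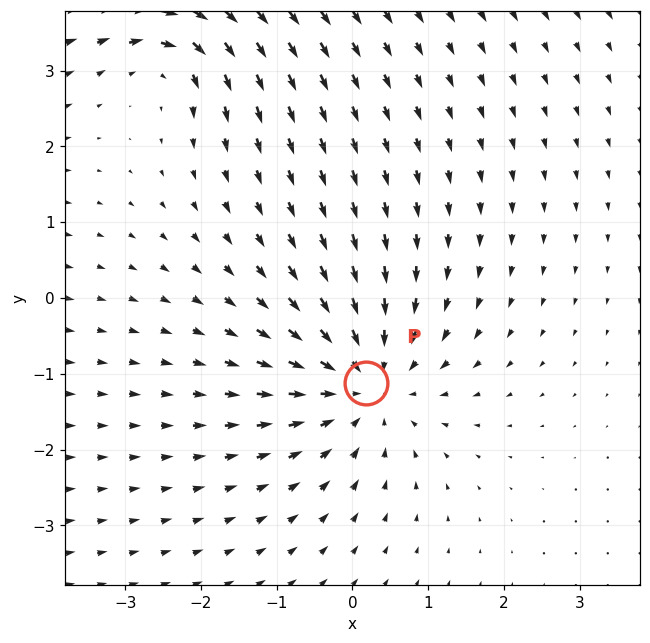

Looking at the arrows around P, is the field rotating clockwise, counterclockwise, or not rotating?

not rotating

Near P at (0.2, -1.1) the arrows show no circulation. The curl there is ≈0.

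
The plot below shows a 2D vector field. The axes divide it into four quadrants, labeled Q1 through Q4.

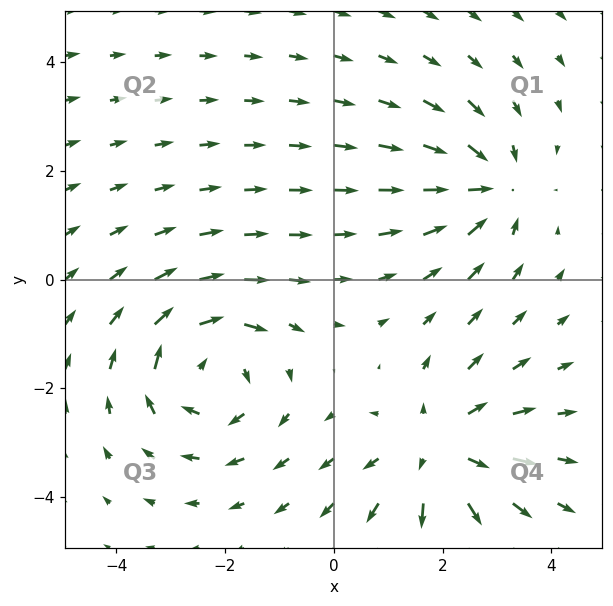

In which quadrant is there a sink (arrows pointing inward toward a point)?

The sink sits at approximately (2.9, 1.7), which lies in quadrant Q1. The divergence there is about -3, negative as expected for a sink.

Q1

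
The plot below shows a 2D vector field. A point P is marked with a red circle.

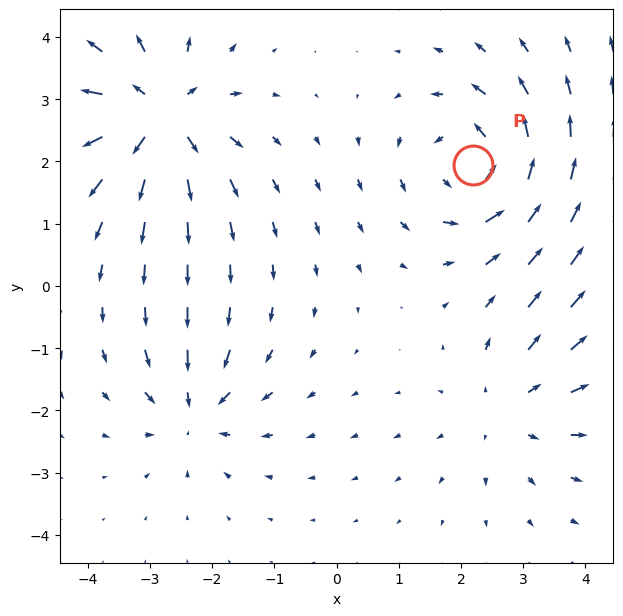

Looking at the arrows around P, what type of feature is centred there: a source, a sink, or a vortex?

vortex

At P (2.2, 1.9) the arrows circulate counterclockwise. Divergence ≈0, curl about +6 — near-zero divergence with nonzero curl is a vortex.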